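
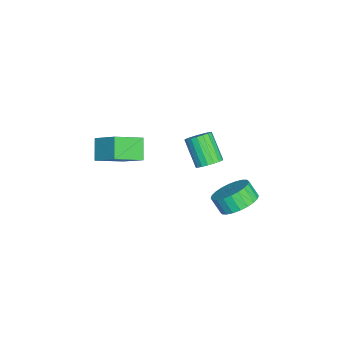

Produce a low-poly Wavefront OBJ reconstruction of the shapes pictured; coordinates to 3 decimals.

v -2.958 2.23 3.125
v -2.376 1.925 3.394
v -3.32 1.265 4.685
v -3.902 1.57 4.415
v -2.38 2.207 3.536
v -3.324 1.547 4.827
v -2.498 2.494 3.596
v -3.442 1.834 4.887
v -2.707 2.729 3.564
v -3.651 2.068 4.854
v -2.966 2.865 3.444
v -3.91 2.204 4.734
v -3.223 2.875 3.261
v -4.167 2.214 4.551
v -3.428 2.757 3.051
v -4.372 2.097 4.341
v -3.54 2.535 2.855
v -4.484 1.875 4.146
v -3.536 2.253 2.713
v -4.48 1.593 4.004
v -3.418 1.966 2.653
v -4.362 1.306 3.944
v -3.209 1.732 2.686
v -4.153 1.071 3.976
v -2.95 1.596 2.806
v -3.894 0.935 4.096
v -2.693 1.586 2.989
v -3.637 0.925 4.279
v -2.488 1.703 3.199
v -3.432 1.043 4.489
v -5.217 -2.324 2.597
v -4.278 -3.635 3.397
v -4.447 -1.215 3.512
v -3.509 -2.527 4.312
v -4.271 -2.213 1.668
v -3.333 -3.525 2.468
v -3.502 -1.105 2.583
v -2.563 -2.416 3.383
v -2.732 3.77 0.227
v -2.057 2.967 -0.028
v -2.372 2.446 0.778
v -3.048 3.25 1.033
v -1.813 3.204 0.221
v -2.128 2.683 1.027
v -1.709 3.527 0.47
v -2.024 3.007 1.276
v -1.76 3.887 0.683
v -2.075 3.367 1.489
v -1.96 4.23 0.826
v -2.275 3.709 1.632
v -2.277 4.502 0.877
v -2.592 3.982 1.684
v -2.663 4.663 0.83
v -2.979 4.143 1.636
v -3.06 4.688 0.691
v -3.376 4.168 1.497
v -3.408 4.574 0.482
v -3.723 4.053 1.288
v -3.652 4.337 0.233
v -3.967 3.816 1.039
v -3.756 4.013 -0.016
v -4.071 3.493 0.79
v -3.705 3.653 -0.229
v -4.02 3.133 0.577
v -3.505 3.311 -0.372
v -3.82 2.79 0.434
v -3.188 3.038 -0.424
v -3.503 2.518 0.383
v -2.801 2.877 -0.376
v -3.117 2.357 0.43
v -2.404 2.852 -0.237
v -2.72 2.332 0.569
f 2 1 5
f 2 5 3
f 3 5 6
f 3 6 4
f 5 1 7
f 5 7 6
f 6 7 8
f 6 8 4
f 7 1 9
f 7 9 8
f 8 9 10
f 8 10 4
f 9 1 11
f 9 11 10
f 10 11 12
f 10 12 4
f 11 1 13
f 11 13 12
f 12 13 14
f 12 14 4
f 13 1 15
f 13 15 14
f 14 15 16
f 14 16 4
f 15 1 17
f 15 17 16
f 16 17 18
f 16 18 4
f 17 1 19
f 17 19 18
f 18 19 20
f 18 20 4
f 19 1 21
f 19 21 20
f 20 21 22
f 20 22 4
f 21 1 23
f 21 23 22
f 22 23 24
f 22 24 4
f 23 1 25
f 23 25 24
f 24 25 26
f 24 26 4
f 25 1 27
f 25 27 26
f 26 27 28
f 26 28 4
f 27 1 29
f 27 29 28
f 28 29 30
f 28 30 4
f 29 1 2
f 29 2 30
f 30 2 3
f 30 3 4
f 32 34 31
f 35 32 31
f 31 34 33
f 33 35 31
f 32 38 34
f 36 32 35
f 36 38 32
f 34 38 33
f 37 35 33
f 33 38 37
f 37 36 35
f 38 36 37
f 40 39 43
f 40 43 41
f 41 43 44
f 41 44 42
f 43 39 45
f 43 45 44
f 44 45 46
f 44 46 42
f 45 39 47
f 45 47 46
f 46 47 48
f 46 48 42
f 47 39 49
f 47 49 48
f 48 49 50
f 48 50 42
f 49 39 51
f 49 51 50
f 50 51 52
f 50 52 42
f 51 39 53
f 51 53 52
f 52 53 54
f 52 54 42
f 53 39 55
f 53 55 54
f 54 55 56
f 54 56 42
f 55 39 57
f 55 57 56
f 56 57 58
f 56 58 42
f 57 39 59
f 57 59 58
f 58 59 60
f 58 60 42
f 59 39 61
f 59 61 60
f 60 61 62
f 60 62 42
f 61 39 63
f 61 63 62
f 62 63 64
f 62 64 42
f 63 39 65
f 63 65 64
f 64 65 66
f 64 66 42
f 65 39 67
f 65 67 66
f 66 67 68
f 66 68 42
f 67 39 69
f 67 69 68
f 68 69 70
f 68 70 42
f 69 39 71
f 69 71 70
f 70 71 72
f 70 72 42
f 71 39 40
f 71 40 72
f 72 40 41
f 72 41 42



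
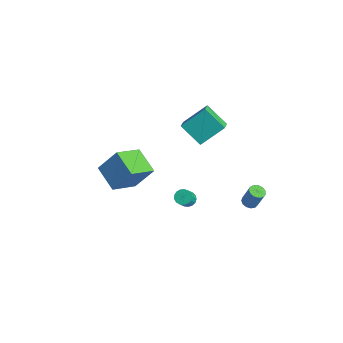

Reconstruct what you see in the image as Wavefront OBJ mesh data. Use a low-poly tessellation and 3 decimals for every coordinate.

v -4.517 3.061 0.441
v -4.119 4.651 1.802
v -3.147 3.74 -0.753
v -2.749 5.33 0.608
v -3.731 2.41 0.972
v -3.333 4 2.333
v -2.361 3.089 -0.222
v -1.963 4.679 1.139
v 0.671 -3.414 1.286
v 1.125 -5.238 2.266
v -1.092 -3.473 1.992
v -0.638 -5.298 2.972
v 1.278 -2.402 2.888
v 1.732 -4.227 3.868
v -0.485 -2.462 3.594
v -0.031 -4.286 4.574
v 3.148 3.474 -1.733
v 3.522 3.843 -1.925
v 3.966 4.116 -0.54
v 3.592 3.746 -0.347
v 3.256 4.005 -1.872
v 3.7 4.278 -0.487
v 2.956 3.998 -1.774
v 3.4 4.271 -0.389
v 2.717 3.825 -1.664
v 3.161 4.097 -0.278
v 2.615 3.54 -1.575
v 3.059 3.812 -0.189
v 2.682 3.234 -1.536
v 3.126 3.506 -0.151
v 2.897 3.004 -1.56
v 3.341 3.277 -0.174
v 3.192 2.923 -1.638
v 3.636 3.196 -0.253
v 3.473 3.018 -1.747
v 3.916 3.29 -0.362
v 3.651 3.256 -1.851
v 4.094 3.529 -0.466
v 3.669 3.564 -1.917
v 4.113 3.837 -0.532
v 0.186 0.642 -2.622
v 0.722 0.703 -2.86
v 1.25 0.059 -1.837
v 0.714 -0.002 -1.598
v 0.693 0.934 -2.7
v 1.221 0.289 -1.676
v 0.547 1.098 -2.522
v 1.076 0.453 -1.498
v 0.319 1.157 -2.366
v 0.848 0.513 -1.343
v 0.06 1.099 -2.27
v 0.589 0.454 -1.246
v -0.17 0.936 -2.254
v 0.359 0.291 -1.23
v -0.318 0.706 -2.322
v 0.21 0.061 -1.298
v -0.351 0.461 -2.459
v 0.177 -0.184 -1.435
v -0.261 0.258 -2.633
v 0.267 -0.387 -1.61
v -0.069 0.143 -2.805
v 0.459 -0.502 -1.781
v 0.182 0.142 -2.935
v 0.71 -0.502 -1.911
v 0.433 0.256 -2.993
v 0.962 -0.388 -1.969
v 0.629 0.459 -2.966
v 1.157 -0.186 -1.942
f 2 4 1
f 5 2 1
f 1 4 3
f 3 5 1
f 2 8 4
f 6 2 5
f 6 8 2
f 4 8 3
f 7 5 3
f 3 8 7
f 7 6 5
f 8 6 7
f 10 12 9
f 13 10 9
f 9 12 11
f 11 13 9
f 10 16 12
f 14 10 13
f 14 16 10
f 12 16 11
f 15 13 11
f 11 16 15
f 15 14 13
f 16 14 15
f 18 17 21
f 18 21 19
f 19 21 22
f 19 22 20
f 21 17 23
f 21 23 22
f 22 23 24
f 22 24 20
f 23 17 25
f 23 25 24
f 24 25 26
f 24 26 20
f 25 17 27
f 25 27 26
f 26 27 28
f 26 28 20
f 27 17 29
f 27 29 28
f 28 29 30
f 28 30 20
f 29 17 31
f 29 31 30
f 30 31 32
f 30 32 20
f 31 17 33
f 31 33 32
f 32 33 34
f 32 34 20
f 33 17 35
f 33 35 34
f 34 35 36
f 34 36 20
f 35 17 37
f 35 37 36
f 36 37 38
f 36 38 20
f 37 17 39
f 37 39 38
f 38 39 40
f 38 40 20
f 39 17 18
f 39 18 40
f 40 18 19
f 40 19 20
f 42 41 45
f 42 45 43
f 43 45 46
f 43 46 44
f 45 41 47
f 45 47 46
f 46 47 48
f 46 48 44
f 47 41 49
f 47 49 48
f 48 49 50
f 48 50 44
f 49 41 51
f 49 51 50
f 50 51 52
f 50 52 44
f 51 41 53
f 51 53 52
f 52 53 54
f 52 54 44
f 53 41 55
f 53 55 54
f 54 55 56
f 54 56 44
f 55 41 57
f 55 57 56
f 56 57 58
f 56 58 44
f 57 41 59
f 57 59 58
f 58 59 60
f 58 60 44
f 59 41 61
f 59 61 60
f 60 61 62
f 60 62 44
f 61 41 63
f 61 63 62
f 62 63 64
f 62 64 44
f 63 41 65
f 63 65 64
f 64 65 66
f 64 66 44
f 65 41 67
f 65 67 66
f 66 67 68
f 66 68 44
f 67 41 42
f 67 42 68
f 68 42 43
f 68 43 44



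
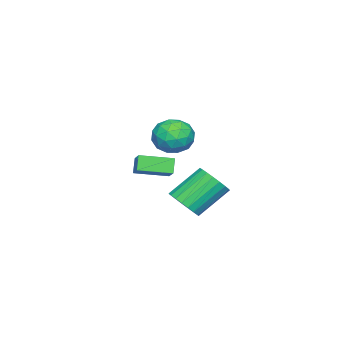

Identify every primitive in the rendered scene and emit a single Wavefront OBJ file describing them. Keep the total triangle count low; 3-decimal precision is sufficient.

v -3.653 -2.414 -0.345
v -2.839 -1.783 0.289
v -3.156 -2.258 -1.139
v -2.342 -1.627 -0.505
v -2.718 -3.913 -0.055
v -1.904 -3.282 0.579
v -2.221 -3.757 -0.849
v -1.407 -3.126 -0.215
v -1.747 -0.496 3.209
v -0.787 -0.105 2.798
v -1.533 -2.015 2.262
v -0.573 -1.624 1.851
v -0.648 -1.898 2.929
v -0.78 -0.958 3.514
v -1.54 -1.162 1.546
v -1.672 -0.222 2.131
v -0.659 -0.516 1.77
v -0.108 -0.971 2.626
v -2.212 -1.149 2.434
v -1.661 -1.604 3.29
v -1.286 -0.167 3.086
v -1.034 -1.953 1.974
v -1.078 -2.114 2.607
v -0.514 -1.884 2.366
v -1.282 -0.669 3.508
v -0.718 -0.439 3.266
v -0.636 -1.493 3.343
v -1.602 -1.681 1.794
v -1.038 -1.451 1.552
v -1.806 -0.236 2.694
v -1.242 -0.006 2.453
v -1.684 -0.627 1.717
v -0.647 -0.179 2.241
v -0.521 -1.072 1.685
v -1.089 -0.8 1.505
v -1.167 -0.248 1.849
v -0.323 -0.446 2.744
v -0.197 -1.339 2.187
v -0.241 -1.5 2.821
v -0.319 -0.948 3.165
v -0.247 -0.688 2.14
v -2.123 -0.781 2.873
v -1.997 -1.674 2.316
v -2.001 -1.172 1.895
v -2.079 -0.62 2.239
v -1.799 -1.048 3.375
v -1.673 -1.941 2.819
v -1.153 -1.872 3.211
v -1.231 -1.32 3.555
v -2.073 -1.432 2.92
v 3.403 1.691 0.437
v 3.873 1.306 1.141
v 2.688 2.285 2.467
v 2.217 2.669 1.763
v 4.073 1.632 1.079
v 2.887 2.61 2.405
v 4.156 1.967 0.906
v 2.971 2.946 2.232
v 4.11 2.255 0.652
v 2.924 3.234 1.978
v 3.941 2.445 0.361
v 2.756 3.424 1.687
v 3.679 2.505 0.083
v 2.494 3.484 1.409
v 3.369 2.424 -0.134
v 2.184 3.403 1.192
v 3.065 2.216 -0.252
v 1.88 3.195 1.074
v 2.82 1.917 -0.251
v 1.634 2.896 1.075
v 2.675 1.579 -0.131
v 1.49 2.558 1.195
v 2.656 1.261 0.087
v 1.471 2.239 1.413
v 2.766 1.016 0.366
v 1.581 1.995 1.692
v 2.986 0.889 0.657
v 1.801 1.867 1.983
v 3.279 0.9 0.91
v 2.093 1.878 2.236
v 3.592 1.047 1.081
v 2.407 2.026 2.407
f 2 4 1
f 5 2 1
f 1 4 3
f 3 5 1
f 2 8 4
f 6 2 5
f 6 8 2
f 4 8 3
f 7 5 3
f 3 8 7
f 7 6 5
f 8 6 7
f 9 46 25
f 46 20 49
f 25 49 14
f 46 49 25
f 9 25 21
f 25 14 26
f 21 26 10
f 25 26 21
f 9 21 30
f 21 10 31
f 30 31 16
f 21 31 30
f 9 30 42
f 30 16 45
f 42 45 19
f 30 45 42
f 9 42 46
f 42 19 50
f 46 50 20
f 42 50 46
f 10 26 37
f 26 14 40
f 37 40 18
f 26 40 37
f 14 49 27
f 49 20 48
f 27 48 13
f 49 48 27
f 20 50 47
f 50 19 43
f 47 43 11
f 50 43 47
f 19 45 44
f 45 16 32
f 44 32 15
f 45 32 44
f 16 31 36
f 31 10 33
f 36 33 17
f 31 33 36
f 12 38 24
f 38 18 39
f 24 39 13
f 38 39 24
f 12 24 22
f 24 13 23
f 22 23 11
f 24 23 22
f 12 22 29
f 22 11 28
f 29 28 15
f 22 28 29
f 12 29 34
f 29 15 35
f 34 35 17
f 29 35 34
f 12 34 38
f 34 17 41
f 38 41 18
f 34 41 38
f 13 39 27
f 39 18 40
f 27 40 14
f 39 40 27
f 11 23 47
f 23 13 48
f 47 48 20
f 23 48 47
f 15 28 44
f 28 11 43
f 44 43 19
f 28 43 44
f 17 35 36
f 35 15 32
f 36 32 16
f 35 32 36
f 18 41 37
f 41 17 33
f 37 33 10
f 41 33 37
f 52 51 55
f 52 55 53
f 53 55 56
f 53 56 54
f 55 51 57
f 55 57 56
f 56 57 58
f 56 58 54
f 57 51 59
f 57 59 58
f 58 59 60
f 58 60 54
f 59 51 61
f 59 61 60
f 60 61 62
f 60 62 54
f 61 51 63
f 61 63 62
f 62 63 64
f 62 64 54
f 63 51 65
f 63 65 64
f 64 65 66
f 64 66 54
f 65 51 67
f 65 67 66
f 66 67 68
f 66 68 54
f 67 51 69
f 67 69 68
f 68 69 70
f 68 70 54
f 69 51 71
f 69 71 70
f 70 71 72
f 70 72 54
f 71 51 73
f 71 73 72
f 72 73 74
f 72 74 54
f 73 51 75
f 73 75 74
f 74 75 76
f 74 76 54
f 75 51 77
f 75 77 76
f 76 77 78
f 76 78 54
f 77 51 79
f 77 79 78
f 78 79 80
f 78 80 54
f 79 51 81
f 79 81 80
f 80 81 82
f 80 82 54
f 81 51 52
f 81 52 82
f 82 52 53
f 82 53 54



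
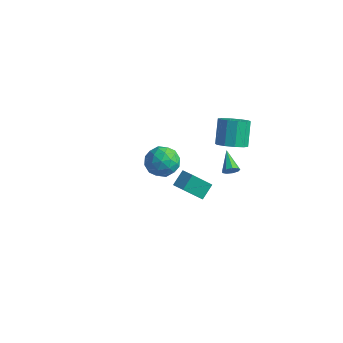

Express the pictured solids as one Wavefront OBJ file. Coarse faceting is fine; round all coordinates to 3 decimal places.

v -4.71 3.297 -3.763
v -3.828 3.429 -4.564
v -4.072 1.511 -3.356
v -3.19 1.643 -4.157
v -3.179 2.281 -3.142
v -3.573 3.385 -3.394
v -4.327 1.555 -4.526
v -4.721 2.659 -4.778
v -3.592 2.353 -5.036
v -2.882 2.801 -4.18
v -5.018 2.139 -3.74
v -4.308 2.587 -2.884
v -4.325 3.52 -4.199
v -3.575 1.42 -3.721
v -3.568 1.795 -3.124
v -3.05 1.873 -3.595
v -4.175 3.494 -3.511
v -3.657 3.571 -3.982
v -3.275 2.897 -3.146
v -4.243 1.369 -3.938
v -3.725 1.446 -4.409
v -4.85 3.067 -4.325
v -4.332 3.145 -4.796
v -4.625 2.043 -4.774
v -3.668 2.965 -4.947
v -3.293 1.915 -4.708
v -3.961 1.863 -4.925
v -4.193 2.512 -5.073
v -3.25 3.228 -4.445
v -2.875 2.179 -4.205
v -2.869 2.554 -3.609
v -3.1 3.202 -3.757
v -3.111 2.596 -4.722
v -5.025 2.761 -3.715
v -4.65 1.712 -3.475
v -4.8 1.738 -4.163
v -5.031 2.386 -4.311
v -4.607 3.025 -3.212
v -4.232 1.975 -2.973
v -3.707 2.428 -2.847
v -3.939 3.077 -2.995
v -4.789 2.344 -3.198
v 2.224 0.536 3.016
v 2.78 1.247 2.66
v 2.292 2.294 3.988
v 1.736 1.584 4.344
v 2.234 1.3 2.418
v 1.746 2.347 3.745
v 1.684 1.061 2.404
v 1.196 2.108 3.732
v 1.341 0.622 2.624
v 0.853 1.669 3.952
v 1.335 0.15 2.994
v 0.847 1.197 4.322
v 1.668 -0.174 3.372
v 1.18 0.873 4.7
v 2.214 -0.227 3.615
v 1.726 0.82 4.942
v 2.764 0.012 3.628
v 2.276 1.059 4.956
v 3.107 0.451 3.408
v 2.619 1.498 4.736
v 3.113 0.923 3.038
v 2.625 1.97 4.366
v 2.086 0.768 0.15
v 2.481 0.911 0.52
v 1.134 1.792 0.77
v 2.511 1.129 0.206
v 2.342 1.178 -0.134
v 2.053 1.035 -0.341
v 1.78 0.768 -0.319
v 1.65 0.5 -0.078
v 1.724 0.358 0.27
v 1.968 0.408 0.562
v 2.267 0.626 0.66
v 2.109 -3.478 1.678
v 1.326 -4.359 2.985
v 2.174 -2.577 2.323
v 1.391 -3.458 3.631
v 2.949 -3.762 1.989
v 2.166 -4.643 3.297
v 3.014 -2.861 2.635
v 2.231 -3.742 3.942
f 1 38 17
f 38 12 41
f 17 41 6
f 38 41 17
f 1 17 13
f 17 6 18
f 13 18 2
f 17 18 13
f 1 13 22
f 13 2 23
f 22 23 8
f 13 23 22
f 1 22 34
f 22 8 37
f 34 37 11
f 22 37 34
f 1 34 38
f 34 11 42
f 38 42 12
f 34 42 38
f 2 18 29
f 18 6 32
f 29 32 10
f 18 32 29
f 6 41 19
f 41 12 40
f 19 40 5
f 41 40 19
f 12 42 39
f 42 11 35
f 39 35 3
f 42 35 39
f 11 37 36
f 37 8 24
f 36 24 7
f 37 24 36
f 8 23 28
f 23 2 25
f 28 25 9
f 23 25 28
f 4 30 16
f 30 10 31
f 16 31 5
f 30 31 16
f 4 16 14
f 16 5 15
f 14 15 3
f 16 15 14
f 4 14 21
f 14 3 20
f 21 20 7
f 14 20 21
f 4 21 26
f 21 7 27
f 26 27 9
f 21 27 26
f 4 26 30
f 26 9 33
f 30 33 10
f 26 33 30
f 5 31 19
f 31 10 32
f 19 32 6
f 31 32 19
f 3 15 39
f 15 5 40
f 39 40 12
f 15 40 39
f 7 20 36
f 20 3 35
f 36 35 11
f 20 35 36
f 9 27 28
f 27 7 24
f 28 24 8
f 27 24 28
f 10 33 29
f 33 9 25
f 29 25 2
f 33 25 29
f 44 43 47
f 44 47 45
f 45 47 48
f 45 48 46
f 47 43 49
f 47 49 48
f 48 49 50
f 48 50 46
f 49 43 51
f 49 51 50
f 50 51 52
f 50 52 46
f 51 43 53
f 51 53 52
f 52 53 54
f 52 54 46
f 53 43 55
f 53 55 54
f 54 55 56
f 54 56 46
f 55 43 57
f 55 57 56
f 56 57 58
f 56 58 46
f 57 43 59
f 57 59 58
f 58 59 60
f 58 60 46
f 59 43 61
f 59 61 60
f 60 61 62
f 60 62 46
f 61 43 63
f 61 63 62
f 62 63 64
f 62 64 46
f 63 43 44
f 63 44 64
f 64 44 45
f 64 45 46
f 66 65 68
f 66 68 67
f 68 65 69
f 68 69 67
f 69 65 70
f 69 70 67
f 70 65 71
f 70 71 67
f 71 65 72
f 71 72 67
f 72 65 73
f 72 73 67
f 73 65 74
f 73 74 67
f 74 65 75
f 74 75 67
f 75 65 66
f 75 66 67
f 77 79 76
f 80 77 76
f 76 79 78
f 78 80 76
f 77 83 79
f 81 77 80
f 81 83 77
f 79 83 78
f 82 80 78
f 78 83 82
f 82 81 80
f 83 81 82



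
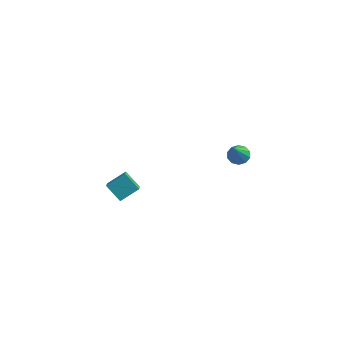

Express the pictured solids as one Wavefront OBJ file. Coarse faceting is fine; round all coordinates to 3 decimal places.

v 1.683 3.946 -2.697
v 2.155 3.776 -2.945
v 1.997 2.874 -1.363
v 2.232 4.047 -2.745
v 2.098 4.28 -2.526
v 1.806 4.386 -2.373
v 1.467 4.323 -2.343
v 1.211 4.116 -2.449
v 1.134 3.845 -2.649
v 1.267 3.612 -2.868
v 1.559 3.507 -3.021
v 1.898 3.569 -3.051
v -0.372 -3.198 -1.619
v -1.145 -3.102 -0.96
v -0.943 -2.199 -2.434
v -1.716 -2.103 -1.775
v 0.156 -2.477 -1.105
v -0.617 -2.381 -0.446
v -0.415 -1.478 -1.92
v -1.188 -1.382 -1.261
f 2 1 4
f 2 4 3
f 4 1 5
f 4 5 3
f 5 1 6
f 5 6 3
f 6 1 7
f 6 7 3
f 7 1 8
f 7 8 3
f 8 1 9
f 8 9 3
f 9 1 10
f 9 10 3
f 10 1 11
f 10 11 3
f 11 1 12
f 11 12 3
f 12 1 2
f 12 2 3
f 14 16 13
f 17 14 13
f 13 16 15
f 15 17 13
f 14 20 16
f 18 14 17
f 18 20 14
f 16 20 15
f 19 17 15
f 15 20 19
f 19 18 17
f 20 18 19



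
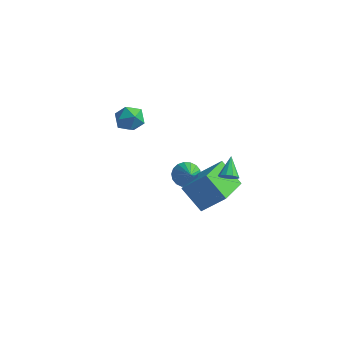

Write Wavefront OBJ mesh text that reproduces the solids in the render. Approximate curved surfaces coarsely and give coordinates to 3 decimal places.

v -0.539 3.121 -2.617
v 0.15 3.154 -2.935
v 0.199 1.719 -1.163
v 0.162 3.4 -2.704
v 0.035 3.591 -2.455
v -0.205 3.689 -2.238
v -0.512 3.674 -2.097
v -0.824 3.55 -2.058
v -1.08 3.341 -2.13
v -1.229 3.088 -2.299
v -1.241 2.841 -2.53
v -1.114 2.65 -2.779
v -0.873 2.552 -2.995
v -0.566 2.567 -3.137
v -0.254 2.692 -3.175
v 0.002 2.901 -3.103
v 1.928 -1.674 -0.413
v 0.795 -1.292 0.65
v 2.032 0.37 -1.038
v 0.898 0.753 0.025
v 3.062 -1.393 0.695
v 1.928 -1.01 1.758
v 3.165 0.652 0.07
v 2.032 1.034 1.133
v -3.75 3.531 1.5
v -3.102 3.459 0.952
v -3.778 2.161 1.648
v -3.13 2.089 1.1
v -3.001 2.434 1.868
v -2.985 3.281 1.776
v -3.895 2.339 0.824
v -3.879 3.186 0.732
v -3.192 2.722 0.534
v -2.64 2.781 1.179
v -4.24 2.839 1.421
v -3.688 2.898 2.066
v 3.447 -2.256 3.25
v 3.907 -2.3 3.442
v 3.253 -1.324 3.93
v 3.924 -2.116 3.195
v 3.759 -1.986 2.968
v 3.475 -1.959 2.85
v 3.18 -2.045 2.884
v 2.988 -2.213 3.058
v 2.971 -2.396 3.306
v 3.136 -2.527 3.533
v 3.42 -2.554 3.651
v 3.714 -2.467 3.617
f 2 1 4
f 2 4 3
f 4 1 5
f 4 5 3
f 5 1 6
f 5 6 3
f 6 1 7
f 6 7 3
f 7 1 8
f 7 8 3
f 8 1 9
f 8 9 3
f 9 1 10
f 9 10 3
f 10 1 11
f 10 11 3
f 11 1 12
f 11 12 3
f 12 1 13
f 12 13 3
f 13 1 14
f 13 14 3
f 14 1 15
f 14 15 3
f 15 1 16
f 15 16 3
f 16 1 2
f 16 2 3
f 18 20 17
f 21 18 17
f 17 20 19
f 19 21 17
f 18 24 20
f 22 18 21
f 22 24 18
f 20 24 19
f 23 21 19
f 19 24 23
f 23 22 21
f 24 22 23
f 25 36 30
f 25 30 26
f 25 26 32
f 25 32 35
f 25 35 36
f 26 30 34
f 30 36 29
f 36 35 27
f 35 32 31
f 32 26 33
f 28 34 29
f 28 29 27
f 28 27 31
f 28 31 33
f 28 33 34
f 29 34 30
f 27 29 36
f 31 27 35
f 33 31 32
f 34 33 26
f 38 37 40
f 38 40 39
f 40 37 41
f 40 41 39
f 41 37 42
f 41 42 39
f 42 37 43
f 42 43 39
f 43 37 44
f 43 44 39
f 44 37 45
f 44 45 39
f 45 37 46
f 45 46 39
f 46 37 47
f 46 47 39
f 47 37 48
f 47 48 39
f 48 37 38
f 48 38 39



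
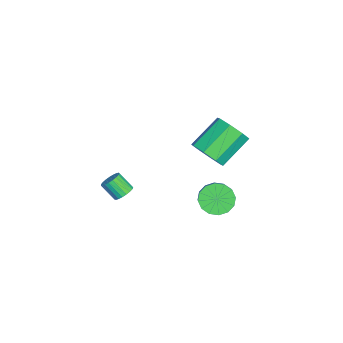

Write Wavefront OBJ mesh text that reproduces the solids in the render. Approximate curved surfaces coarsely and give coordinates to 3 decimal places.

v -1.589 1.035 -1.502
v -0.737 1.541 -1.154
v -1.959 2.771 0.049
v -2.811 2.265 -0.298
v -1.048 1.878 -1.814
v -2.269 3.109 -0.611
v -1.676 1.722 -2.291
v -2.897 2.952 -1.088
v -2.253 1.163 -2.305
v -3.474 2.393 -1.102
v -2.441 0.529 -1.849
v -3.663 1.759 -0.646
v -2.131 0.191 -1.189
v -3.352 1.422 0.014
v -1.503 0.348 -0.712
v -2.724 1.578 0.491
v -0.926 0.907 -0.698
v -2.147 2.137 0.505
v 2.783 1.786 -0.909
v 3.215 2.355 -1.457
v 4.469 2.462 -0.359
v 4.037 1.894 0.189
v 2.953 2.626 -1.184
v 4.206 2.733 -0.086
v 2.645 2.673 -0.838
v 3.899 2.78 0.26
v 2.374 2.482 -0.51
v 3.628 2.589 0.588
v 2.213 2.105 -0.29
v 3.467 2.212 0.809
v 2.205 1.642 -0.235
v 3.458 1.749 0.863
v 2.351 1.218 -0.361
v 3.605 1.325 0.737
v 2.614 0.947 -0.634
v 3.867 1.054 0.464
v 2.921 0.9 -0.98
v 4.175 1.007 0.118
v 3.192 1.091 -1.308
v 4.446 1.198 -0.21
v 3.353 1.468 -1.529
v 4.607 1.575 -0.43
v 3.362 1.931 -1.583
v 4.615 2.038 -0.485
v 2.73 -2.694 -0.936
v 3.262 -2.696 -0.732
v 2.962 -3.389 0.041
v 2.43 -3.386 -0.164
v 3.163 -2.518 -0.61
v 2.863 -3.211 0.162
v 2.989 -2.37 -0.545
v 2.69 -3.063 0.227
v 2.771 -2.278 -0.548
v 2.471 -2.971 0.225
v 2.545 -2.259 -0.617
v 2.246 -2.951 0.155
v 2.351 -2.314 -0.742
v 2.052 -3.007 0.03
v 2.223 -2.435 -0.901
v 1.924 -3.128 -0.128
v 2.182 -2.601 -1.065
v 1.883 -3.293 -0.293
v 2.236 -2.782 -1.207
v 1.937 -3.475 -0.435
v 2.376 -2.949 -1.303
v 2.076 -3.642 -0.53
v 2.576 -3.071 -1.335
v 2.276 -3.764 -0.562
v 2.803 -3.128 -1.298
v 2.504 -3.821 -0.525
v 3.018 -3.11 -1.198
v 2.718 -3.803 -0.426
v 3.182 -3.02 -1.053
v 2.883 -3.713 -0.281
v 3.269 -2.873 -0.888
v 2.969 -3.566 -0.116
f 2 1 5
f 2 5 3
f 3 5 6
f 3 6 4
f 5 1 7
f 5 7 6
f 6 7 8
f 6 8 4
f 7 1 9
f 7 9 8
f 8 9 10
f 8 10 4
f 9 1 11
f 9 11 10
f 10 11 12
f 10 12 4
f 11 1 13
f 11 13 12
f 12 13 14
f 12 14 4
f 13 1 15
f 13 15 14
f 14 15 16
f 14 16 4
f 15 1 17
f 15 17 16
f 16 17 18
f 16 18 4
f 17 1 2
f 17 2 18
f 18 2 3
f 18 3 4
f 20 19 23
f 20 23 21
f 21 23 24
f 21 24 22
f 23 19 25
f 23 25 24
f 24 25 26
f 24 26 22
f 25 19 27
f 25 27 26
f 26 27 28
f 26 28 22
f 27 19 29
f 27 29 28
f 28 29 30
f 28 30 22
f 29 19 31
f 29 31 30
f 30 31 32
f 30 32 22
f 31 19 33
f 31 33 32
f 32 33 34
f 32 34 22
f 33 19 35
f 33 35 34
f 34 35 36
f 34 36 22
f 35 19 37
f 35 37 36
f 36 37 38
f 36 38 22
f 37 19 39
f 37 39 38
f 38 39 40
f 38 40 22
f 39 19 41
f 39 41 40
f 40 41 42
f 40 42 22
f 41 19 43
f 41 43 42
f 42 43 44
f 42 44 22
f 43 19 20
f 43 20 44
f 44 20 21
f 44 21 22
f 46 45 49
f 46 49 47
f 47 49 50
f 47 50 48
f 49 45 51
f 49 51 50
f 50 51 52
f 50 52 48
f 51 45 53
f 51 53 52
f 52 53 54
f 52 54 48
f 53 45 55
f 53 55 54
f 54 55 56
f 54 56 48
f 55 45 57
f 55 57 56
f 56 57 58
f 56 58 48
f 57 45 59
f 57 59 58
f 58 59 60
f 58 60 48
f 59 45 61
f 59 61 60
f 60 61 62
f 60 62 48
f 61 45 63
f 61 63 62
f 62 63 64
f 62 64 48
f 63 45 65
f 63 65 64
f 64 65 66
f 64 66 48
f 65 45 67
f 65 67 66
f 66 67 68
f 66 68 48
f 67 45 69
f 67 69 68
f 68 69 70
f 68 70 48
f 69 45 71
f 69 71 70
f 70 71 72
f 70 72 48
f 71 45 73
f 71 73 72
f 72 73 74
f 72 74 48
f 73 45 75
f 73 75 74
f 74 75 76
f 74 76 48
f 75 45 46
f 75 46 76
f 76 46 47
f 76 47 48



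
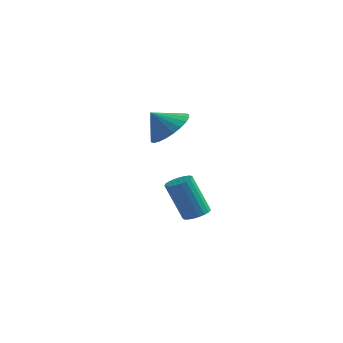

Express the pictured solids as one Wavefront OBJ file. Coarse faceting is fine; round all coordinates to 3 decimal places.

v 3.316 -0.183 -2.859
v 3.728 0.203 -2.655
v 2.996 0.069 -0.918
v 2.584 -0.317 -1.121
v 3.542 0.356 -2.722
v 2.81 0.222 -0.985
v 3.318 0.415 -2.812
v 2.585 0.281 -1.075
v 3.092 0.371 -2.91
v 2.36 0.237 -1.173
v 2.906 0.232 -3
v 2.173 0.098 -1.263
v 2.791 0.02 -3.065
v 2.058 -0.114 -1.328
v 2.766 -0.226 -3.094
v 2.033 -0.36 -1.357
v 2.837 -0.465 -3.083
v 2.104 -0.599 -1.346
v 2.99 -0.656 -3.033
v 2.258 -0.79 -1.295
v 3.2 -0.764 -2.952
v 2.467 -0.898 -1.215
v 3.43 -0.772 -2.856
v 2.697 -0.906 -1.119
v 3.64 -0.678 -2.76
v 2.908 -0.812 -1.023
v 3.795 -0.499 -2.681
v 3.062 -0.633 -0.944
v 3.866 -0.265 -2.633
v 3.134 -0.399 -0.896
v 3.843 -0.016 -2.624
v 3.11 -0.15 -0.887
v 3.182 -2.374 2.558
v 3.758 -1.904 3.211
v 2.518 -2.706 3.382
v 3.506 -1.626 3.12
v 3.204 -1.462 2.943
v 2.899 -1.437 2.708
v 2.637 -1.554 2.449
v 2.458 -1.796 2.208
v 2.389 -2.127 2.019
v 2.441 -2.494 1.912
v 2.606 -2.843 1.904
v 2.858 -3.121 1.995
v 3.16 -3.285 2.172
v 3.465 -3.31 2.407
v 3.727 -3.193 2.666
v 3.906 -2.951 2.908
v 3.975 -2.621 3.096
v 3.923 -2.253 3.203
f 2 1 5
f 2 5 3
f 3 5 6
f 3 6 4
f 5 1 7
f 5 7 6
f 6 7 8
f 6 8 4
f 7 1 9
f 7 9 8
f 8 9 10
f 8 10 4
f 9 1 11
f 9 11 10
f 10 11 12
f 10 12 4
f 11 1 13
f 11 13 12
f 12 13 14
f 12 14 4
f 13 1 15
f 13 15 14
f 14 15 16
f 14 16 4
f 15 1 17
f 15 17 16
f 16 17 18
f 16 18 4
f 17 1 19
f 17 19 18
f 18 19 20
f 18 20 4
f 19 1 21
f 19 21 20
f 20 21 22
f 20 22 4
f 21 1 23
f 21 23 22
f 22 23 24
f 22 24 4
f 23 1 25
f 23 25 24
f 24 25 26
f 24 26 4
f 25 1 27
f 25 27 26
f 26 27 28
f 26 28 4
f 27 1 29
f 27 29 28
f 28 29 30
f 28 30 4
f 29 1 31
f 29 31 30
f 30 31 32
f 30 32 4
f 31 1 2
f 31 2 32
f 32 2 3
f 32 3 4
f 34 33 36
f 34 36 35
f 36 33 37
f 36 37 35
f 37 33 38
f 37 38 35
f 38 33 39
f 38 39 35
f 39 33 40
f 39 40 35
f 40 33 41
f 40 41 35
f 41 33 42
f 41 42 35
f 42 33 43
f 42 43 35
f 43 33 44
f 43 44 35
f 44 33 45
f 44 45 35
f 45 33 46
f 45 46 35
f 46 33 47
f 46 47 35
f 47 33 48
f 47 48 35
f 48 33 49
f 48 49 35
f 49 33 50
f 49 50 35
f 50 33 34
f 50 34 35



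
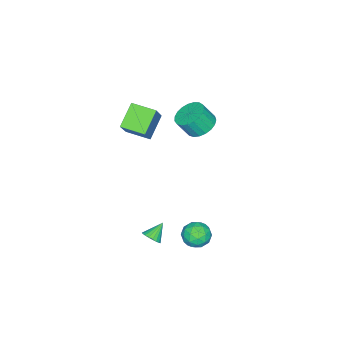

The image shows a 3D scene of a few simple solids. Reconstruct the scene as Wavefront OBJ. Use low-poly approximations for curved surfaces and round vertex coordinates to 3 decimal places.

v 2.93 0.497 -2.246
v 3.317 0.805 -1.907
v 2.09 0.723 -1.494
v 3.229 0.982 -2.059
v 3.089 1.075 -2.243
v 2.921 1.069 -2.428
v 2.755 0.963 -2.581
v 2.619 0.777 -2.677
v 2.537 0.542 -2.698
v 2.523 0.3 -2.641
v 2.579 0.091 -2.516
v 2.696 -0.047 -2.344
v 2.853 -0.091 -2.155
v 3.023 -0.034 -1.982
v 3.178 0.115 -1.855
v 3.289 0.331 -1.796
v 3.338 0.575 -1.814
v -3.902 -0.412 1.82
v -3.106 -0.722 1.362
v -2.701 -1.278 2.442
v -3.498 -0.968 2.9
v -2.987 -0.363 1.502
v -2.582 -0.919 2.582
v -3.027 -0.012 1.698
v -2.622 -0.568 2.777
v -3.218 0.269 1.914
v -2.814 -0.286 2.994
v -3.528 0.433 2.114
v -3.123 -0.123 3.194
v -3.902 0.45 2.264
v -3.497 -0.105 3.344
v -4.276 0.319 2.336
v -3.872 -0.237 3.416
v -4.586 0.061 2.32
v -4.181 -0.495 3.4
v -4.778 -0.279 2.217
v -4.373 -0.834 3.297
v -4.818 -0.642 2.045
v -4.413 -1.197 3.125
v -4.699 -0.965 1.835
v -4.295 -1.52 2.914
v -4.444 -1.192 1.622
v -4.039 -1.748 2.701
v -4.094 -1.285 1.443
v -3.689 -1.841 2.523
v -3.711 -1.227 1.329
v -3.307 -1.782 2.409
v -3.362 -1.028 1.301
v -2.957 -1.583 2.381
v -0.31 -3.095 2.764
v -1.61 -3.175 3.794
v -0.545 -1.666 2.58
v -1.844 -1.746 3.61
v 0.844 -2.714 4.25
v -0.455 -2.794 5.28
v 0.61 -1.285 4.066
v -0.69 -1.365 5.096
v 0.665 2.866 -2.919
v 1.455 2.5 -3.123
v 0.045 1.56 -2.977
v 0.835 1.194 -3.181
v 0.695 1.531 -2.364
v 1.079 2.337 -2.329
v 0.421 1.723 -3.771
v 0.805 2.529 -3.736
v 1.304 1.793 -3.65
v 1.473 1.675 -2.78
v 0.027 2.385 -3.32
v 0.196 2.267 -2.45
v 1.114 2.797 -3.016
v 0.386 1.263 -3.084
v 0.304 1.46 -2.604
v 0.768 1.245 -2.724
v 0.893 2.702 -2.549
v 1.357 2.487 -2.669
v 0.911 1.917 -2.223
v 0.143 1.573 -3.431
v 0.607 1.358 -3.551
v 0.732 2.815 -3.376
v 1.196 2.6 -3.496
v 0.589 2.143 -3.877
v 1.49 2.167 -3.445
v 1.126 1.4 -3.479
v 0.883 1.71 -3.826
v 1.108 2.185 -3.805
v 1.589 2.097 -2.934
v 1.225 1.33 -2.968
v 1.143 1.527 -2.488
v 1.368 2.002 -2.467
v 1.501 1.682 -3.244
v 0.275 2.73 -3.132
v -0.089 1.963 -3.166
v 0.132 2.058 -3.633
v 0.357 2.533 -3.612
v 0.374 2.66 -2.621
v 0.01 1.893 -2.655
v 0.392 1.875 -2.295
v 0.617 2.35 -2.274
v -0.001 2.378 -2.856
f 2 1 4
f 2 4 3
f 4 1 5
f 4 5 3
f 5 1 6
f 5 6 3
f 6 1 7
f 6 7 3
f 7 1 8
f 7 8 3
f 8 1 9
f 8 9 3
f 9 1 10
f 9 10 3
f 10 1 11
f 10 11 3
f 11 1 12
f 11 12 3
f 12 1 13
f 12 13 3
f 13 1 14
f 13 14 3
f 14 1 15
f 14 15 3
f 15 1 16
f 15 16 3
f 16 1 17
f 16 17 3
f 17 1 2
f 17 2 3
f 19 18 22
f 19 22 20
f 20 22 23
f 20 23 21
f 22 18 24
f 22 24 23
f 23 24 25
f 23 25 21
f 24 18 26
f 24 26 25
f 25 26 27
f 25 27 21
f 26 18 28
f 26 28 27
f 27 28 29
f 27 29 21
f 28 18 30
f 28 30 29
f 29 30 31
f 29 31 21
f 30 18 32
f 30 32 31
f 31 32 33
f 31 33 21
f 32 18 34
f 32 34 33
f 33 34 35
f 33 35 21
f 34 18 36
f 34 36 35
f 35 36 37
f 35 37 21
f 36 18 38
f 36 38 37
f 37 38 39
f 37 39 21
f 38 18 40
f 38 40 39
f 39 40 41
f 39 41 21
f 40 18 42
f 40 42 41
f 41 42 43
f 41 43 21
f 42 18 44
f 42 44 43
f 43 44 45
f 43 45 21
f 44 18 46
f 44 46 45
f 45 46 47
f 45 47 21
f 46 18 48
f 46 48 47
f 47 48 49
f 47 49 21
f 48 18 19
f 48 19 49
f 49 19 20
f 49 20 21
f 51 53 50
f 54 51 50
f 50 53 52
f 52 54 50
f 51 57 53
f 55 51 54
f 55 57 51
f 53 57 52
f 56 54 52
f 52 57 56
f 56 55 54
f 57 55 56
f 58 95 74
f 95 69 98
f 74 98 63
f 95 98 74
f 58 74 70
f 74 63 75
f 70 75 59
f 74 75 70
f 58 70 79
f 70 59 80
f 79 80 65
f 70 80 79
f 58 79 91
f 79 65 94
f 91 94 68
f 79 94 91
f 58 91 95
f 91 68 99
f 95 99 69
f 91 99 95
f 59 75 86
f 75 63 89
f 86 89 67
f 75 89 86
f 63 98 76
f 98 69 97
f 76 97 62
f 98 97 76
f 69 99 96
f 99 68 92
f 96 92 60
f 99 92 96
f 68 94 93
f 94 65 81
f 93 81 64
f 94 81 93
f 65 80 85
f 80 59 82
f 85 82 66
f 80 82 85
f 61 87 73
f 87 67 88
f 73 88 62
f 87 88 73
f 61 73 71
f 73 62 72
f 71 72 60
f 73 72 71
f 61 71 78
f 71 60 77
f 78 77 64
f 71 77 78
f 61 78 83
f 78 64 84
f 83 84 66
f 78 84 83
f 61 83 87
f 83 66 90
f 87 90 67
f 83 90 87
f 62 88 76
f 88 67 89
f 76 89 63
f 88 89 76
f 60 72 96
f 72 62 97
f 96 97 69
f 72 97 96
f 64 77 93
f 77 60 92
f 93 92 68
f 77 92 93
f 66 84 85
f 84 64 81
f 85 81 65
f 84 81 85
f 67 90 86
f 90 66 82
f 86 82 59
f 90 82 86



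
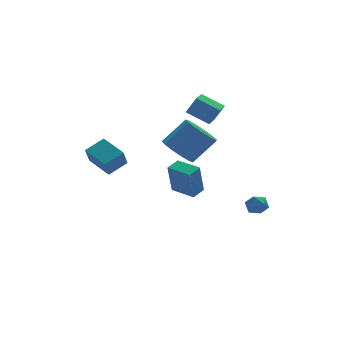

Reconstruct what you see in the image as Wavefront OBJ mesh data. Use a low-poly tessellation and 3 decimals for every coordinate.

v 2.134 1.729 -3.306
v 1.755 1.463 -1.463
v 1.525 3.032 -3.243
v 1.146 2.766 -1.4
v 2.894 2.074 -3.1
v 2.515 1.808 -1.257
v 2.285 3.377 -3.037
v 1.906 3.111 -1.194
v 3.698 3.086 1.109
v 4.161 2.804 2.134
v 2.806 4.02 1.769
v 3.27 3.737 2.795
v 4.35 3.783 1.005
v 4.814 3.5 2.031
v 3.459 4.716 1.666
v 3.922 4.434 2.691
v 0.946 1.174 0.536
v 1.674 1.507 -0.127
v 2.942 1.38 1.2
v 2.214 1.046 1.864
v 1.454 1.985 0.129
v 2.721 1.858 1.457
v 1.072 2.206 0.515
v 2.34 2.079 1.843
v 0.65 2.099 0.908
v 1.918 1.972 2.235
v 0.322 1.698 1.182
v 1.59 1.571 2.51
v 0.193 1.131 1.252
v 1.46 1.004 2.579
v 0.302 0.577 1.094
v 1.57 0.45 2.422
v 0.616 0.213 0.759
v 1.884 0.086 2.087
v 1.035 0.154 0.354
v 2.303 0.026 1.681
v 1.425 0.418 0.006
v 2.693 0.291 1.333
v 1.664 0.923 -0.173
v 2.932 0.795 1.154
v -2.074 1.1 1.16
v -2.495 2.536 1.6
v -3.17 0.935 0.65
v -3.591 2.371 1.09
v -1.669 1.529 0.15
v -2.09 2.965 0.59
v -2.765 1.364 -0.36
v -3.186 2.8 0.08
v 3.224 -2.324 -2.231
v 3.828 -2.512 -2.069
v 2.832 -3.188 -1.771
v 3.436 -3.376 -1.609
v 3.168 -2.855 -1.322
v 3.41 -2.321 -1.606
v 3.25 -3.379 -2.234
v 3.492 -2.845 -2.518
v 3.843 -3.163 -2.071
v 3.792 -2.84 -1.507
v 2.868 -2.86 -2.333
v 2.817 -2.537 -1.769
f 2 4 1
f 5 2 1
f 1 4 3
f 3 5 1
f 2 8 4
f 6 2 5
f 6 8 2
f 4 8 3
f 7 5 3
f 3 8 7
f 7 6 5
f 8 6 7
f 10 12 9
f 13 10 9
f 9 12 11
f 11 13 9
f 10 16 12
f 14 10 13
f 14 16 10
f 12 16 11
f 15 13 11
f 11 16 15
f 15 14 13
f 16 14 15
f 18 17 21
f 18 21 19
f 19 21 22
f 19 22 20
f 21 17 23
f 21 23 22
f 22 23 24
f 22 24 20
f 23 17 25
f 23 25 24
f 24 25 26
f 24 26 20
f 25 17 27
f 25 27 26
f 26 27 28
f 26 28 20
f 27 17 29
f 27 29 28
f 28 29 30
f 28 30 20
f 29 17 31
f 29 31 30
f 30 31 32
f 30 32 20
f 31 17 33
f 31 33 32
f 32 33 34
f 32 34 20
f 33 17 35
f 33 35 34
f 34 35 36
f 34 36 20
f 35 17 37
f 35 37 36
f 36 37 38
f 36 38 20
f 37 17 39
f 37 39 38
f 38 39 40
f 38 40 20
f 39 17 18
f 39 18 40
f 40 18 19
f 40 19 20
f 42 44 41
f 45 42 41
f 41 44 43
f 43 45 41
f 42 48 44
f 46 42 45
f 46 48 42
f 44 48 43
f 47 45 43
f 43 48 47
f 47 46 45
f 48 46 47
f 49 60 54
f 49 54 50
f 49 50 56
f 49 56 59
f 49 59 60
f 50 54 58
f 54 60 53
f 60 59 51
f 59 56 55
f 56 50 57
f 52 58 53
f 52 53 51
f 52 51 55
f 52 55 57
f 52 57 58
f 53 58 54
f 51 53 60
f 55 51 59
f 57 55 56
f 58 57 50



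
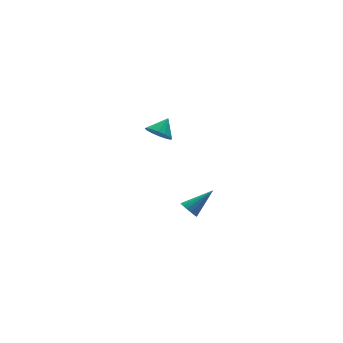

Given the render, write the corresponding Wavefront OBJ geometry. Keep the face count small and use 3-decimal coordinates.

v -3.062 -3.343 -3.114
v -2.741 -3.42 -3.553
v -1.738 -3.337 -2.146
v -2.757 -3.158 -3.532
v -2.843 -2.938 -3.416
v -2.979 -2.811 -3.23
v -3.135 -2.806 -3.017
v -3.273 -2.924 -2.827
v -3.364 -3.137 -2.702
v -3.385 -3.398 -2.672
v -3.332 -3.646 -2.743
v -3.217 -3.824 -2.899
v -3.067 -3.892 -3.104
v -2.916 -3.835 -3.311
v -2.798 -3.664 -3.473
v -1.033 3.676 -2.365
v -0.542 3.821 -2.953
v -0.267 4.044 -1.635
v -0.752 4.163 -2.905
v -1.037 4.375 -2.713
v -1.321 4.399 -2.427
v -1.527 4.23 -2.124
v -1.602 3.912 -1.886
v -1.524 3.532 -1.776
v -1.315 3.19 -1.824
v -1.03 2.978 -2.017
v -0.746 2.954 -2.303
v -0.539 3.123 -2.606
v -0.464 3.441 -2.844
f 2 1 4
f 2 4 3
f 4 1 5
f 4 5 3
f 5 1 6
f 5 6 3
f 6 1 7
f 6 7 3
f 7 1 8
f 7 8 3
f 8 1 9
f 8 9 3
f 9 1 10
f 9 10 3
f 10 1 11
f 10 11 3
f 11 1 12
f 11 12 3
f 12 1 13
f 12 13 3
f 13 1 14
f 13 14 3
f 14 1 15
f 14 15 3
f 15 1 2
f 15 2 3
f 17 16 19
f 17 19 18
f 19 16 20
f 19 20 18
f 20 16 21
f 20 21 18
f 21 16 22
f 21 22 18
f 22 16 23
f 22 23 18
f 23 16 24
f 23 24 18
f 24 16 25
f 24 25 18
f 25 16 26
f 25 26 18
f 26 16 27
f 26 27 18
f 27 16 28
f 27 28 18
f 28 16 29
f 28 29 18
f 29 16 17
f 29 17 18



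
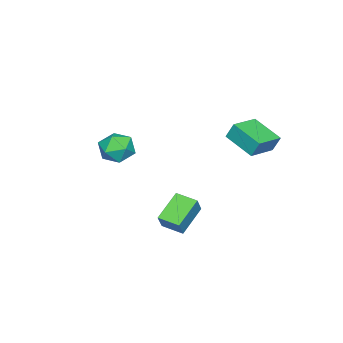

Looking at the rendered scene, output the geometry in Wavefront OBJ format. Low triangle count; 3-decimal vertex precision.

v 2.753 1.82 -0.604
v 1.328 2.051 0.313
v 2.828 2.936 -0.768
v 1.403 3.166 0.149
v 3.357 1.914 0.311
v 1.932 2.144 1.228
v 3.432 3.029 0.147
v 2.007 3.26 1.064
v 0.356 -1.6 1.453
v 0.701 -2.184 2.186
v -1.161 -1.916 1.914
v -0.816 -2.5 2.647
v -0.68 -1.512 2.691
v 0.257 -1.316 2.406
v -0.717 -2.784 1.694
v 0.22 -2.588 1.409
v 0.037 -2.916 2.335
v 0.06 -2.13 2.951
v -0.52 -1.97 1.149
v -0.497 -1.184 1.765
v -4.094 3.006 2.517
v -4.148 3.387 3.407
v -3.527 4.589 1.874
v -3.581 4.97 2.764
v -2.559 2.57 2.796
v -2.613 2.951 3.686
v -1.992 4.153 2.153
v -2.046 4.534 3.043
f 2 4 1
f 5 2 1
f 1 4 3
f 3 5 1
f 2 8 4
f 6 2 5
f 6 8 2
f 4 8 3
f 7 5 3
f 3 8 7
f 7 6 5
f 8 6 7
f 9 20 14
f 9 14 10
f 9 10 16
f 9 16 19
f 9 19 20
f 10 14 18
f 14 20 13
f 20 19 11
f 19 16 15
f 16 10 17
f 12 18 13
f 12 13 11
f 12 11 15
f 12 15 17
f 12 17 18
f 13 18 14
f 11 13 20
f 15 11 19
f 17 15 16
f 18 17 10
f 22 24 21
f 25 22 21
f 21 24 23
f 23 25 21
f 22 28 24
f 26 22 25
f 26 28 22
f 24 28 23
f 27 25 23
f 23 28 27
f 27 26 25
f 28 26 27



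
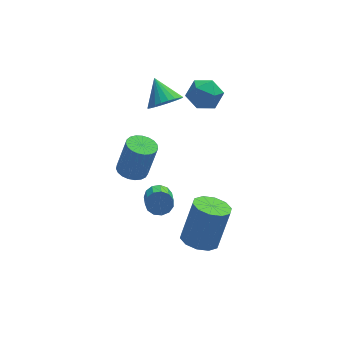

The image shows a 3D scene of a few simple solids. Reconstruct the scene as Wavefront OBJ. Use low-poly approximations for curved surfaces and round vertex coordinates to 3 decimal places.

v 0.013 -0.168 -2.664
v 0.598 -0.338 -2.827
v 0.471 -1.341 -2.238
v -0.113 -1.172 -2.076
v 0.627 -0.161 -2.52
v 0.5 -1.165 -1.931
v 0.461 0.013 -2.259
v 0.334 -0.99 -1.671
v 0.153 0.129 -2.127
v 0.026 -0.874 -1.538
v -0.2 0.151 -2.165
v -0.327 -0.852 -1.576
v -0.484 0.072 -2.362
v -0.611 -0.931 -1.773
v -0.611 -0.084 -2.655
v -0.738 -1.087 -2.066
v -0.539 -0.267 -2.951
v -0.666 -1.27 -2.362
v -0.292 -0.418 -3.156
v -0.419 -1.421 -2.567
v 0.052 -0.49 -3.205
v -0.075 -1.493 -2.616
v 0.384 -0.46 -3.082
v 0.257 -1.464 -2.493
v -1.268 -1.043 0.456
v -0.873 -0.478 0.333
v -0.418 -0.432 2.001
v -0.812 -0.997 2.124
v -1.13 -0.359 0.399
v -0.675 -0.313 2.068
v -1.411 -0.358 0.476
v -0.955 -0.312 2.144
v -1.667 -0.476 0.549
v -1.212 -0.43 2.218
v -1.854 -0.691 0.606
v -1.399 -0.645 2.275
v -1.94 -0.968 0.637
v -1.484 -0.922 2.306
v -1.909 -1.257 0.637
v -1.454 -1.211 2.305
v -1.768 -1.51 0.605
v -1.312 -1.464 2.273
v -1.54 -1.681 0.548
v -1.084 -1.635 2.216
v -1.265 -1.743 0.474
v -0.809 -1.697 2.143
v -0.99 -1.683 0.398
v -0.535 -1.637 2.066
v -0.764 -1.513 0.331
v -0.309 -1.467 2
v -0.625 -1.261 0.286
v -0.169 -1.215 1.955
v -0.596 -0.972 0.271
v -0.141 -0.926 1.939
v -0.684 -0.695 0.287
v -0.229 -0.649 1.955
v 1.215 -3.29 -2.786
v 2.042 -3.378 -3.039
v 2.673 -2.938 -1.127
v 1.845 -2.85 -0.874
v 1.901 -2.864 -3.11
v 2.531 -2.425 -1.199
v 1.497 -2.513 -3.057
v 2.128 -2.073 -1.146
v 0.985 -2.458 -2.901
v 1.616 -2.019 -0.99
v 0.561 -2.722 -2.701
v 1.192 -2.282 -0.789
v 0.387 -3.202 -2.533
v 1.018 -2.762 -0.621
v 0.529 -3.715 -2.461
v 1.159 -3.276 -0.55
v 0.932 -4.067 -2.514
v 1.563 -3.627 -0.603
v 1.444 -4.121 -2.67
v 2.075 -3.682 -0.759
v 1.868 -3.858 -2.871
v 2.499 -3.418 -0.959
v 0.767 2.074 1.836
v 1.377 1.814 2.352
v 0.473 3.106 2.704
v 1.541 2.023 2.159
v 1.587 2.239 1.917
v 1.508 2.43 1.663
v 1.316 2.567 1.435
v 1.04 2.629 1.268
v 0.724 2.606 1.188
v 0.413 2.502 1.206
v 0.157 2.333 1.321
v -0.007 2.125 1.514
v -0.053 1.908 1.756
v 0.026 1.717 2.01
v 0.218 1.58 2.238
v 0.493 1.519 2.404
v 0.81 1.542 2.485
v 1.121 1.645 2.466
v 2.238 2.977 2.335
v 2.955 2.514 2.634
v 2.185 2.126 1.146
v 2.902 1.663 1.445
v 2.109 1.594 1.873
v 2.141 2.12 2.608
v 2.999 2.52 1.172
v 3.031 3.046 1.907
v 3.425 2.232 1.915
v 2.875 1.66 2.349
v 2.265 2.98 1.431
v 1.715 2.408 1.865
f 2 1 5
f 2 5 3
f 3 5 6
f 3 6 4
f 5 1 7
f 5 7 6
f 6 7 8
f 6 8 4
f 7 1 9
f 7 9 8
f 8 9 10
f 8 10 4
f 9 1 11
f 9 11 10
f 10 11 12
f 10 12 4
f 11 1 13
f 11 13 12
f 12 13 14
f 12 14 4
f 13 1 15
f 13 15 14
f 14 15 16
f 14 16 4
f 15 1 17
f 15 17 16
f 16 17 18
f 16 18 4
f 17 1 19
f 17 19 18
f 18 19 20
f 18 20 4
f 19 1 21
f 19 21 20
f 20 21 22
f 20 22 4
f 21 1 23
f 21 23 22
f 22 23 24
f 22 24 4
f 23 1 2
f 23 2 24
f 24 2 3
f 24 3 4
f 26 25 29
f 26 29 27
f 27 29 30
f 27 30 28
f 29 25 31
f 29 31 30
f 30 31 32
f 30 32 28
f 31 25 33
f 31 33 32
f 32 33 34
f 32 34 28
f 33 25 35
f 33 35 34
f 34 35 36
f 34 36 28
f 35 25 37
f 35 37 36
f 36 37 38
f 36 38 28
f 37 25 39
f 37 39 38
f 38 39 40
f 38 40 28
f 39 25 41
f 39 41 40
f 40 41 42
f 40 42 28
f 41 25 43
f 41 43 42
f 42 43 44
f 42 44 28
f 43 25 45
f 43 45 44
f 44 45 46
f 44 46 28
f 45 25 47
f 45 47 46
f 46 47 48
f 46 48 28
f 47 25 49
f 47 49 48
f 48 49 50
f 48 50 28
f 49 25 51
f 49 51 50
f 50 51 52
f 50 52 28
f 51 25 53
f 51 53 52
f 52 53 54
f 52 54 28
f 53 25 55
f 53 55 54
f 54 55 56
f 54 56 28
f 55 25 26
f 55 26 56
f 56 26 27
f 56 27 28
f 58 57 61
f 58 61 59
f 59 61 62
f 59 62 60
f 61 57 63
f 61 63 62
f 62 63 64
f 62 64 60
f 63 57 65
f 63 65 64
f 64 65 66
f 64 66 60
f 65 57 67
f 65 67 66
f 66 67 68
f 66 68 60
f 67 57 69
f 67 69 68
f 68 69 70
f 68 70 60
f 69 57 71
f 69 71 70
f 70 71 72
f 70 72 60
f 71 57 73
f 71 73 72
f 72 73 74
f 72 74 60
f 73 57 75
f 73 75 74
f 74 75 76
f 74 76 60
f 75 57 77
f 75 77 76
f 76 77 78
f 76 78 60
f 77 57 58
f 77 58 78
f 78 58 59
f 78 59 60
f 80 79 82
f 80 82 81
f 82 79 83
f 82 83 81
f 83 79 84
f 83 84 81
f 84 79 85
f 84 85 81
f 85 79 86
f 85 86 81
f 86 79 87
f 86 87 81
f 87 79 88
f 87 88 81
f 88 79 89
f 88 89 81
f 89 79 90
f 89 90 81
f 90 79 91
f 90 91 81
f 91 79 92
f 91 92 81
f 92 79 93
f 92 93 81
f 93 79 94
f 93 94 81
f 94 79 95
f 94 95 81
f 95 79 96
f 95 96 81
f 96 79 80
f 96 80 81
f 97 108 102
f 97 102 98
f 97 98 104
f 97 104 107
f 97 107 108
f 98 102 106
f 102 108 101
f 108 107 99
f 107 104 103
f 104 98 105
f 100 106 101
f 100 101 99
f 100 99 103
f 100 103 105
f 100 105 106
f 101 106 102
f 99 101 108
f 103 99 107
f 105 103 104
f 106 105 98



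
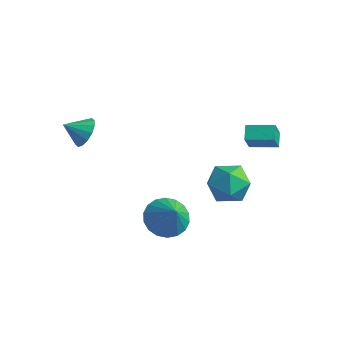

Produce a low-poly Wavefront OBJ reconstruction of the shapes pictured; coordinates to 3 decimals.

v -2.206 -1.672 2.595
v -1.719 -1.566 3.245
v -2.874 -2.348 3.205
v -2.007 -1.256 3.273
v -2.349 -1.057 3.118
v -2.653 -1.024 2.823
v -2.836 -1.164 2.467
v -2.851 -1.44 2.145
v -2.693 -1.778 1.944
v -2.404 -2.088 1.917
v -2.062 -2.287 2.071
v -1.759 -2.32 2.366
v -1.575 -2.18 2.722
v -1.56 -1.904 3.044
v 3.441 2.457 2.49
v 3.038 3.036 2.909
v 3.262 3.045 1.506
v 2.859 3.624 1.924
v 4.581 3.116 2.676
v 4.178 3.695 3.094
v 4.402 3.704 1.691
v 3.999 4.283 2.11
v 2.303 -1.482 -0.918
v 3.171 -1.245 -1.459
v 3.217 -1.918 0.358
v 3.067 -0.841 -1.247
v 2.812 -0.565 -0.97
v 2.455 -0.47 -0.683
v 2.069 -0.576 -0.442
v 1.729 -0.861 -0.296
v 1.503 -1.269 -0.273
v 1.435 -1.72 -0.378
v 1.539 -2.123 -0.59
v 1.794 -2.399 -0.867
v 2.15 -2.494 -1.154
v 2.536 -2.388 -1.395
v 2.876 -2.103 -1.541
v 3.103 -1.695 -1.564
v 2.098 4.003 -1.082
v 3.076 3.475 -1.471
v 1.044 2.865 -2.189
v 2.022 2.337 -2.578
v 1.674 2.185 -1.463
v 2.325 2.888 -0.779
v 1.795 3.452 -2.881
v 2.446 4.155 -2.197
v 2.889 3.134 -2.582
v 2.814 2.351 -1.706
v 1.306 3.989 -1.954
v 1.231 3.206 -1.078
f 2 1 4
f 2 4 3
f 4 1 5
f 4 5 3
f 5 1 6
f 5 6 3
f 6 1 7
f 6 7 3
f 7 1 8
f 7 8 3
f 8 1 9
f 8 9 3
f 9 1 10
f 9 10 3
f 10 1 11
f 10 11 3
f 11 1 12
f 11 12 3
f 12 1 13
f 12 13 3
f 13 1 14
f 13 14 3
f 14 1 2
f 14 2 3
f 16 18 15
f 19 16 15
f 15 18 17
f 17 19 15
f 16 22 18
f 20 16 19
f 20 22 16
f 18 22 17
f 21 19 17
f 17 22 21
f 21 20 19
f 22 20 21
f 24 23 26
f 24 26 25
f 26 23 27
f 26 27 25
f 27 23 28
f 27 28 25
f 28 23 29
f 28 29 25
f 29 23 30
f 29 30 25
f 30 23 31
f 30 31 25
f 31 23 32
f 31 32 25
f 32 23 33
f 32 33 25
f 33 23 34
f 33 34 25
f 34 23 35
f 34 35 25
f 35 23 36
f 35 36 25
f 36 23 37
f 36 37 25
f 37 23 38
f 37 38 25
f 38 23 24
f 38 24 25
f 39 50 44
f 39 44 40
f 39 40 46
f 39 46 49
f 39 49 50
f 40 44 48
f 44 50 43
f 50 49 41
f 49 46 45
f 46 40 47
f 42 48 43
f 42 43 41
f 42 41 45
f 42 45 47
f 42 47 48
f 43 48 44
f 41 43 50
f 45 41 49
f 47 45 46
f 48 47 40



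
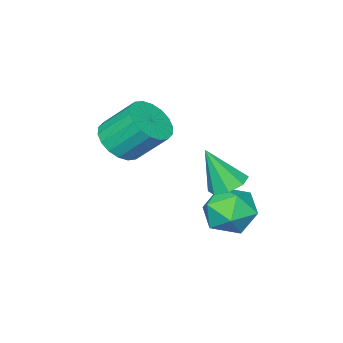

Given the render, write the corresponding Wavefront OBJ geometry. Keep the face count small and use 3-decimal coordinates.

v 0.694 3.623 -2.07
v 1.28 4.204 -1.993
v 1.186 2.897 -0.35
v 0.722 4.39 -1.754
v 0.146 4.126 -1.701
v -0.108 3.567 -1.863
v 0.107 3.041 -2.147
v 0.665 2.855 -2.385
v 1.241 3.119 -2.439
v 1.496 3.678 -2.276
v 2.033 -0.752 -1.047
v 2.543 -1.354 -0.325
v 1.977 -0.211 1.029
v 1.467 0.392 0.307
v 2.875 -1.038 -0.452
v 2.309 0.105 0.901
v 3.041 -0.666 -0.698
v 2.475 0.478 0.656
v 3.007 -0.31 -1.013
v 2.441 0.833 0.341
v 2.78 -0.041 -1.334
v 2.214 1.102 0.02
v 2.405 0.086 -1.599
v 1.839 1.229 -0.245
v 1.957 0.048 -1.754
v 1.391 1.191 -0.4
v 1.523 -0.149 -1.769
v 0.957 0.994 -0.415
v 1.191 -0.465 -1.641
v 0.625 0.678 -0.288
v 1.025 -0.838 -1.396
v 0.459 0.306 -0.042
v 1.059 -1.193 -1.081
v 0.493 -0.05 0.273
v 1.286 -1.462 -0.76
v 0.72 -0.319 0.594
v 1.661 -1.589 -0.495
v 1.095 -0.446 0.859
v 2.109 -1.551 -0.34
v 1.543 -0.408 1.014
v -0.373 3.897 -4.19
v 0.71 4.309 -4.455
v 0.37 2.871 -2.745
v 1.453 3.283 -3.01
v 0.634 4.014 -2.557
v 0.174 4.649 -3.45
v 0.906 2.531 -3.75
v 0.446 3.166 -4.643
v 1.5 3.464 -4.183
v 1.332 4.381 -3.446
v -0.252 2.799 -3.754
v -0.42 3.716 -3.017
f 2 1 4
f 2 4 3
f 4 1 5
f 4 5 3
f 5 1 6
f 5 6 3
f 6 1 7
f 6 7 3
f 7 1 8
f 7 8 3
f 8 1 9
f 8 9 3
f 9 1 10
f 9 10 3
f 10 1 2
f 10 2 3
f 12 11 15
f 12 15 13
f 13 15 16
f 13 16 14
f 15 11 17
f 15 17 16
f 16 17 18
f 16 18 14
f 17 11 19
f 17 19 18
f 18 19 20
f 18 20 14
f 19 11 21
f 19 21 20
f 20 21 22
f 20 22 14
f 21 11 23
f 21 23 22
f 22 23 24
f 22 24 14
f 23 11 25
f 23 25 24
f 24 25 26
f 24 26 14
f 25 11 27
f 25 27 26
f 26 27 28
f 26 28 14
f 27 11 29
f 27 29 28
f 28 29 30
f 28 30 14
f 29 11 31
f 29 31 30
f 30 31 32
f 30 32 14
f 31 11 33
f 31 33 32
f 32 33 34
f 32 34 14
f 33 11 35
f 33 35 34
f 34 35 36
f 34 36 14
f 35 11 37
f 35 37 36
f 36 37 38
f 36 38 14
f 37 11 39
f 37 39 38
f 38 39 40
f 38 40 14
f 39 11 12
f 39 12 40
f 40 12 13
f 40 13 14
f 41 52 46
f 41 46 42
f 41 42 48
f 41 48 51
f 41 51 52
f 42 46 50
f 46 52 45
f 52 51 43
f 51 48 47
f 48 42 49
f 44 50 45
f 44 45 43
f 44 43 47
f 44 47 49
f 44 49 50
f 45 50 46
f 43 45 52
f 47 43 51
f 49 47 48
f 50 49 42



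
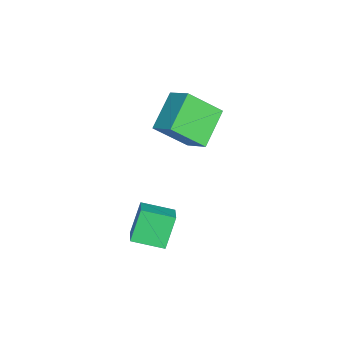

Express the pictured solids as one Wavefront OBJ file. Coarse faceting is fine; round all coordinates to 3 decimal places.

v -1.035 0.471 -0.982
v -0.758 -0.62 0.054
v -0.484 1.115 -0.45
v -0.208 0.023 0.585
v 0.188 0.057 -1.745
v 0.464 -1.035 -0.71
v 0.738 0.7 -1.214
v 1.015 -0.391 -0.178
v 2.345 -1.532 -4.466
v 1.748 -1.264 -3.401
v 2.319 -0.421 -4.761
v 1.722 -0.153 -3.696
v 3.118 -1.407 -4.064
v 2.521 -1.139 -2.999
v 3.092 -0.296 -4.359
v 2.495 -0.028 -3.294
f 2 4 1
f 5 2 1
f 1 4 3
f 3 5 1
f 2 8 4
f 6 2 5
f 6 8 2
f 4 8 3
f 7 5 3
f 3 8 7
f 7 6 5
f 8 6 7
f 10 12 9
f 13 10 9
f 9 12 11
f 11 13 9
f 10 16 12
f 14 10 13
f 14 16 10
f 12 16 11
f 15 13 11
f 11 16 15
f 15 14 13
f 16 14 15



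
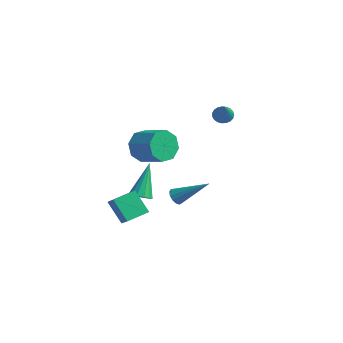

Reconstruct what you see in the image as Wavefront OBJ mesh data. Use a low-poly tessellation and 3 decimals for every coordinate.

v -1.568 4.126 2.737
v -1.128 4.37 2.571
v -0.512 3.114 4.043
v -1.197 4.505 2.731
v -1.33 4.574 2.892
v -1.505 4.565 3.027
v -1.69 4.481 3.111
v -1.854 4.335 3.131
v -1.969 4.153 3.082
v -2.014 3.966 2.974
v -1.982 3.807 2.825
v -1.878 3.703 2.661
v -1.721 3.672 2.51
v -1.537 3.72 2.398
v -1.358 3.837 2.345
v -1.216 4.005 2.359
v -1.134 4.193 2.439
v -3.201 2.541 -3.051
v -2.841 2.439 -3.413
v -1.759 3.419 -1.869
v -2.95 2.703 -3.477
v -3.138 2.916 -3.406
v -3.346 3.011 -3.222
v -3.508 2.956 -2.984
v -3.572 2.77 -2.767
v -3.519 2.511 -2.641
v -3.364 2.262 -2.644
v -3.158 2.102 -2.777
v -2.965 2.081 -2.997
v -2.847 2.207 -3.234
v -2.379 -2.66 -0.919
v -1.656 -2.949 -0.339
v -2.132 -1.525 -0.66
v -1.41 -1.814 -0.081
v -1.49 -2.606 -1.999
v -0.768 -2.895 -1.42
v -1.244 -1.471 -1.741
v -0.521 -1.76 -1.161
v -0.842 -1.812 3.118
v -0.534 -2.242 2.378
v 0.791 -2.158 2.882
v 0.482 -1.728 3.622
v -0.547 -1.55 2.298
v 0.778 -1.467 2.802
v -0.733 -1.011 2.699
v 0.592 -0.928 3.203
v -0.983 -0.942 3.345
v 0.341 -0.859 3.849
v -1.151 -1.382 3.858
v 0.174 -1.298 4.362
v -1.138 -2.073 3.938
v 0.187 -1.99 4.442
v -0.952 -2.612 3.537
v 0.373 -2.529 4.041
v -0.701 -2.681 2.891
v 0.623 -2.598 3.395
v -1.581 -1.331 -0.771
v -1.007 -1.256 -0.654
v -2.059 -0.269 0.891
v -1.098 -1 -0.844
v -1.342 -0.848 -1.011
v -1.662 -0.85 -1.102
v -1.956 -1.005 -1.088
v -2.131 -1.263 -0.973
v -2.131 -1.543 -0.794
v -1.956 -1.756 -0.608
v -1.662 -1.834 -0.473
v -1.342 -1.752 -0.433
v -1.098 -1.537 -0.501
f 2 1 4
f 2 4 3
f 4 1 5
f 4 5 3
f 5 1 6
f 5 6 3
f 6 1 7
f 6 7 3
f 7 1 8
f 7 8 3
f 8 1 9
f 8 9 3
f 9 1 10
f 9 10 3
f 10 1 11
f 10 11 3
f 11 1 12
f 11 12 3
f 12 1 13
f 12 13 3
f 13 1 14
f 13 14 3
f 14 1 15
f 14 15 3
f 15 1 16
f 15 16 3
f 16 1 17
f 16 17 3
f 17 1 2
f 17 2 3
f 19 18 21
f 19 21 20
f 21 18 22
f 21 22 20
f 22 18 23
f 22 23 20
f 23 18 24
f 23 24 20
f 24 18 25
f 24 25 20
f 25 18 26
f 25 26 20
f 26 18 27
f 26 27 20
f 27 18 28
f 27 28 20
f 28 18 29
f 28 29 20
f 29 18 30
f 29 30 20
f 30 18 19
f 30 19 20
f 32 34 31
f 35 32 31
f 31 34 33
f 33 35 31
f 32 38 34
f 36 32 35
f 36 38 32
f 34 38 33
f 37 35 33
f 33 38 37
f 37 36 35
f 38 36 37
f 40 39 43
f 40 43 41
f 41 43 44
f 41 44 42
f 43 39 45
f 43 45 44
f 44 45 46
f 44 46 42
f 45 39 47
f 45 47 46
f 46 47 48
f 46 48 42
f 47 39 49
f 47 49 48
f 48 49 50
f 48 50 42
f 49 39 51
f 49 51 50
f 50 51 52
f 50 52 42
f 51 39 53
f 51 53 52
f 52 53 54
f 52 54 42
f 53 39 55
f 53 55 54
f 54 55 56
f 54 56 42
f 55 39 40
f 55 40 56
f 56 40 41
f 56 41 42
f 58 57 60
f 58 60 59
f 60 57 61
f 60 61 59
f 61 57 62
f 61 62 59
f 62 57 63
f 62 63 59
f 63 57 64
f 63 64 59
f 64 57 65
f 64 65 59
f 65 57 66
f 65 66 59
f 66 57 67
f 66 67 59
f 67 57 68
f 67 68 59
f 68 57 69
f 68 69 59
f 69 57 58
f 69 58 59



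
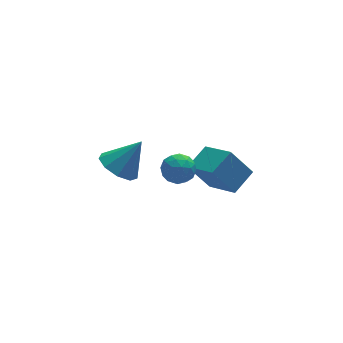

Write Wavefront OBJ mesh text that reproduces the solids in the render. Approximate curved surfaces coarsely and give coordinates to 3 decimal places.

v 2.439 -0.891 -2.166
v 3.627 -0.212 -1.577
v 1.879 0.866 -3.061
v 3.067 1.545 -2.471
v 3.413 -1.325 -3.629
v 4.601 -0.646 -3.039
v 2.853 0.432 -4.523
v 4.041 1.111 -3.934
v -2.301 -1.321 0.254
v -1.46 -1.248 -0.386
v -1.179 -1.339 1.726
v -1.69 -0.585 -0.203
v -2.206 -0.267 0.195
v -2.767 -0.442 0.62
v -3.109 -1.029 0.874
v -3.074 -1.752 0.839
v -2.676 -2.274 0.529
v -2.103 -2.35 0.092
v -1.623 -1.945 -0.27
v -0.015 -1.368 -0.664
v 0.599 -1.194 -0.083
v 0.081 -2.726 -0.357
v 0.695 -2.552 0.224
v -0.118 -2.302 0.368
v -0.177 -1.463 0.178
v 0.857 -2.457 -0.618
v 0.798 -1.618 -0.808
v 1.138 -1.866 -0.055
v 0.535 -1.771 0.554
v 0.145 -2.149 -0.994
v -0.458 -2.054 -0.385
v 0.284 -1.162 -0.4
v 0.396 -2.758 -0.04
v -0.081 -2.612 0.045
v 0.279 -2.509 0.386
v -0.173 -1.32 -0.247
v 0.188 -1.218 0.094
v -0.233 -1.869 0.359
v 0.492 -2.702 -0.534
v 0.853 -2.6 -0.193
v 0.401 -1.411 -0.826
v 0.761 -1.308 -0.485
v 0.913 -2.051 -0.799
v 0.961 -1.455 -0.043
v 1.017 -2.253 0.138
v 1.113 -2.197 -0.357
v 1.078 -1.704 -0.468
v 0.607 -1.399 0.315
v 0.663 -2.197 0.496
v 0.185 -2.05 0.58
v 0.151 -1.557 0.469
v 0.924 -1.794 0.332
v 0.017 -1.723 -0.936
v 0.073 -2.521 -0.755
v 0.529 -2.363 -0.909
v 0.495 -1.87 -1.02
v -0.337 -1.667 -0.578
v -0.281 -2.465 -0.397
v -0.398 -2.216 0.028
v -0.433 -1.723 -0.083
v -0.244 -2.126 -0.772
f 2 4 1
f 5 2 1
f 1 4 3
f 3 5 1
f 2 8 4
f 6 2 5
f 6 8 2
f 4 8 3
f 7 5 3
f 3 8 7
f 7 6 5
f 8 6 7
f 10 9 12
f 10 12 11
f 12 9 13
f 12 13 11
f 13 9 14
f 13 14 11
f 14 9 15
f 14 15 11
f 15 9 16
f 15 16 11
f 16 9 17
f 16 17 11
f 17 9 18
f 17 18 11
f 18 9 19
f 18 19 11
f 19 9 10
f 19 10 11
f 20 57 36
f 57 31 60
f 36 60 25
f 57 60 36
f 20 36 32
f 36 25 37
f 32 37 21
f 36 37 32
f 20 32 41
f 32 21 42
f 41 42 27
f 32 42 41
f 20 41 53
f 41 27 56
f 53 56 30
f 41 56 53
f 20 53 57
f 53 30 61
f 57 61 31
f 53 61 57
f 21 37 48
f 37 25 51
f 48 51 29
f 37 51 48
f 25 60 38
f 60 31 59
f 38 59 24
f 60 59 38
f 31 61 58
f 61 30 54
f 58 54 22
f 61 54 58
f 30 56 55
f 56 27 43
f 55 43 26
f 56 43 55
f 27 42 47
f 42 21 44
f 47 44 28
f 42 44 47
f 23 49 35
f 49 29 50
f 35 50 24
f 49 50 35
f 23 35 33
f 35 24 34
f 33 34 22
f 35 34 33
f 23 33 40
f 33 22 39
f 40 39 26
f 33 39 40
f 23 40 45
f 40 26 46
f 45 46 28
f 40 46 45
f 23 45 49
f 45 28 52
f 49 52 29
f 45 52 49
f 24 50 38
f 50 29 51
f 38 51 25
f 50 51 38
f 22 34 58
f 34 24 59
f 58 59 31
f 34 59 58
f 26 39 55
f 39 22 54
f 55 54 30
f 39 54 55
f 28 46 47
f 46 26 43
f 47 43 27
f 46 43 47
f 29 52 48
f 52 28 44
f 48 44 21
f 52 44 48



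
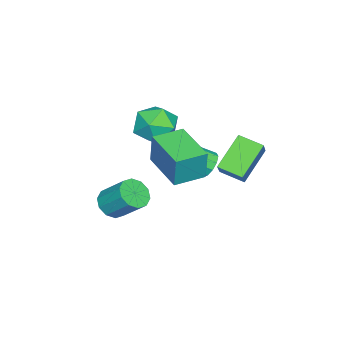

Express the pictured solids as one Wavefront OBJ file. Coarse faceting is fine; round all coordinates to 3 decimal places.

v -2.081 0.083 0.831
v -1.045 -0.243 1.03
v -2.675 -1.037 2.09
v -1.639 -1.363 2.289
v -1.958 -0.342 2.562
v -1.591 0.35 1.784
v -2.129 -1.63 1.336
v -1.762 -0.938 0.558
v -1.075 -1.302 1.342
v -0.969 -0.506 2.099
v -2.751 -0.774 1.021
v -2.645 0.022 1.778
v -1.262 2.136 0.228
v -0.996 2.553 0.664
v -0.471 1.501 1.349
v -0.738 1.084 0.912
v -1.368 2.453 0.797
v -0.844 1.401 1.481
v -1.7 2.232 0.712
v -1.176 1.18 1.396
v -1.865 1.975 0.442
v -1.341 0.923 1.126
v -1.8 1.779 0.09
v -1.275 0.727 0.775
v -1.529 1.719 -0.209
v -1.004 0.667 0.476
v -1.156 1.819 -0.341
v -0.632 0.767 0.343
v -0.824 2.04 -0.256
v -0.3 0.988 0.428
v -0.659 2.297 0.014
v -0.135 1.245 0.698
v -0.725 2.493 0.365
v -0.2 1.441 1.05
v 1.613 2.15 2.876
v 1.75 2.295 4.332
v 2.796 3.728 2.608
v 2.932 3.873 4.065
v 2.708 1.327 2.855
v 2.844 1.472 4.312
v 3.89 2.905 2.588
v 4.027 3.05 4.044
v 1.261 -1.13 -1.524
v 2.011 -1.045 -1.72
v 2.169 0.075 -0.632
v 1.419 -0.01 -0.436
v 1.751 -0.744 -1.993
v 1.909 0.376 -0.904
v 1.304 -0.59 -2.086
v 1.461 0.53 -0.997
v 0.84 -0.643 -1.965
v 0.998 0.477 -0.876
v 0.538 -0.882 -1.675
v 0.695 0.239 -0.587
v 0.511 -1.215 -1.328
v 0.669 -0.095 -0.24
v 0.771 -1.516 -1.056
v 0.929 -0.396 0.033
v 1.219 -1.67 -0.963
v 1.376 -0.55 0.126
v 1.682 -1.617 -1.084
v 1.84 -0.497 0.005
v 1.985 -1.379 -1.373
v 2.142 -0.258 -0.285
v -1.758 3.269 1.764
v -0.965 3.503 2.647
v -1.75 4.378 1.462
v -0.957 4.613 2.345
v -0.383 2.947 0.615
v 0.41 3.182 1.498
v -0.375 4.057 0.313
v 0.418 4.291 1.196
f 1 12 6
f 1 6 2
f 1 2 8
f 1 8 11
f 1 11 12
f 2 6 10
f 6 12 5
f 12 11 3
f 11 8 7
f 8 2 9
f 4 10 5
f 4 5 3
f 4 3 7
f 4 7 9
f 4 9 10
f 5 10 6
f 3 5 12
f 7 3 11
f 9 7 8
f 10 9 2
f 14 13 17
f 14 17 15
f 15 17 18
f 15 18 16
f 17 13 19
f 17 19 18
f 18 19 20
f 18 20 16
f 19 13 21
f 19 21 20
f 20 21 22
f 20 22 16
f 21 13 23
f 21 23 22
f 22 23 24
f 22 24 16
f 23 13 25
f 23 25 24
f 24 25 26
f 24 26 16
f 25 13 27
f 25 27 26
f 26 27 28
f 26 28 16
f 27 13 29
f 27 29 28
f 28 29 30
f 28 30 16
f 29 13 31
f 29 31 30
f 30 31 32
f 30 32 16
f 31 13 33
f 31 33 32
f 32 33 34
f 32 34 16
f 33 13 14
f 33 14 34
f 34 14 15
f 34 15 16
f 36 38 35
f 39 36 35
f 35 38 37
f 37 39 35
f 36 42 38
f 40 36 39
f 40 42 36
f 38 42 37
f 41 39 37
f 37 42 41
f 41 40 39
f 42 40 41
f 44 43 47
f 44 47 45
f 45 47 48
f 45 48 46
f 47 43 49
f 47 49 48
f 48 49 50
f 48 50 46
f 49 43 51
f 49 51 50
f 50 51 52
f 50 52 46
f 51 43 53
f 51 53 52
f 52 53 54
f 52 54 46
f 53 43 55
f 53 55 54
f 54 55 56
f 54 56 46
f 55 43 57
f 55 57 56
f 56 57 58
f 56 58 46
f 57 43 59
f 57 59 58
f 58 59 60
f 58 60 46
f 59 43 61
f 59 61 60
f 60 61 62
f 60 62 46
f 61 43 63
f 61 63 62
f 62 63 64
f 62 64 46
f 63 43 44
f 63 44 64
f 64 44 45
f 64 45 46
f 66 68 65
f 69 66 65
f 65 68 67
f 67 69 65
f 66 72 68
f 70 66 69
f 70 72 66
f 68 72 67
f 71 69 67
f 67 72 71
f 71 70 69
f 72 70 71



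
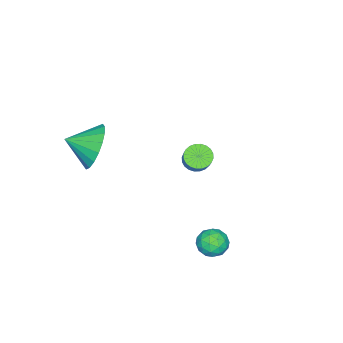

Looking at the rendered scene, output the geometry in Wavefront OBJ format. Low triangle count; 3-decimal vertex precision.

v -3.255 -0.131 -1.083
v -2.786 -0.398 -1.297
v -2.077 0.104 -0.371
v -2.545 0.371 -0.157
v -2.78 -0.201 -1.409
v -2.071 0.301 -0.482
v -2.845 0.007 -1.471
v -2.136 0.508 -0.544
v -2.974 0.193 -1.474
v -2.264 0.695 -0.547
v -3.144 0.331 -1.417
v -2.435 0.832 -0.491
v -3.332 0.398 -1.31
v -2.623 0.899 -0.383
v -3.508 0.384 -1.168
v -2.799 0.886 -0.241
v -3.645 0.292 -1.013
v -2.936 0.794 -0.087
v -3.723 0.136 -0.869
v -3.014 0.638 0.057
v -3.729 -0.061 -0.758
v -3.02 0.441 0.169
v -3.664 -0.268 -0.696
v -2.955 0.233 0.231
v -3.536 -0.455 -0.693
v -2.826 0.047 0.234
v -3.365 -0.592 -0.749
v -2.656 -0.091 0.177
v -3.177 -0.659 -0.857
v -2.468 -0.158 0.07
v -3.001 -0.646 -0.999
v -2.292 -0.144 -0.072
v -2.864 -0.554 -1.153
v -2.155 -0.052 -0.227
v 1.398 -1.76 2.355
v 2.121 -1.67 1.599
v 1.982 -2.68 2.805
v 2.29 -1.396 1.939
v 2.283 -1.195 2.36
v 2.1 -1.105 2.781
v 1.778 -1.145 3.117
v 1.38 -1.307 3.302
v 0.986 -1.559 3.3
v 0.674 -1.85 3.11
v 0.505 -2.123 2.771
v 0.513 -2.325 2.349
v 0.696 -2.414 1.929
v 1.018 -2.374 1.593
v 1.415 -2.212 1.407
v 1.809 -1.961 1.41
v 0.621 3.549 -1.427
v 1.247 3.475 -1.627
v 0.493 2.485 -1.433
v 1.119 2.411 -1.633
v 0.991 2.629 -1.021
v 1.071 3.287 -1.017
v 0.669 2.673 -2.043
v 0.749 3.331 -2.039
v 1.278 2.934 -2.008
v 1.477 2.906 -1.377
v 0.263 3.054 -1.683
v 0.462 3.026 -1.052
v 0.945 3.605 -1.526
v 0.795 2.355 -1.534
v 0.719 2.483 -1.174
v 1.088 2.439 -1.292
v 0.841 3.495 -1.168
v 1.21 3.451 -1.286
v 1.059 2.954 -0.93
v 0.53 2.509 -1.774
v 0.899 2.465 -1.892
v 0.652 3.521 -1.768
v 1.021 3.477 -1.886
v 0.681 3.006 -2.13
v 1.332 3.244 -1.868
v 1.256 2.618 -1.872
v 0.992 2.773 -2.112
v 1.038 3.159 -2.11
v 1.448 3.227 -1.497
v 1.373 2.602 -1.501
v 1.298 2.73 -1.141
v 1.344 3.117 -1.139
v 1.466 2.909 -1.721
v 0.367 3.358 -1.559
v 0.292 2.733 -1.563
v 0.396 2.843 -1.921
v 0.442 3.23 -1.919
v 0.484 3.342 -1.188
v 0.408 2.716 -1.192
v 0.702 2.801 -0.95
v 0.748 3.187 -0.948
v 0.274 3.051 -1.339
f 2 1 5
f 2 5 3
f 3 5 6
f 3 6 4
f 5 1 7
f 5 7 6
f 6 7 8
f 6 8 4
f 7 1 9
f 7 9 8
f 8 9 10
f 8 10 4
f 9 1 11
f 9 11 10
f 10 11 12
f 10 12 4
f 11 1 13
f 11 13 12
f 12 13 14
f 12 14 4
f 13 1 15
f 13 15 14
f 14 15 16
f 14 16 4
f 15 1 17
f 15 17 16
f 16 17 18
f 16 18 4
f 17 1 19
f 17 19 18
f 18 19 20
f 18 20 4
f 19 1 21
f 19 21 20
f 20 21 22
f 20 22 4
f 21 1 23
f 21 23 22
f 22 23 24
f 22 24 4
f 23 1 25
f 23 25 24
f 24 25 26
f 24 26 4
f 25 1 27
f 25 27 26
f 26 27 28
f 26 28 4
f 27 1 29
f 27 29 28
f 28 29 30
f 28 30 4
f 29 1 31
f 29 31 30
f 30 31 32
f 30 32 4
f 31 1 33
f 31 33 32
f 32 33 34
f 32 34 4
f 33 1 2
f 33 2 34
f 34 2 3
f 34 3 4
f 36 35 38
f 36 38 37
f 38 35 39
f 38 39 37
f 39 35 40
f 39 40 37
f 40 35 41
f 40 41 37
f 41 35 42
f 41 42 37
f 42 35 43
f 42 43 37
f 43 35 44
f 43 44 37
f 44 35 45
f 44 45 37
f 45 35 46
f 45 46 37
f 46 35 47
f 46 47 37
f 47 35 48
f 47 48 37
f 48 35 49
f 48 49 37
f 49 35 50
f 49 50 37
f 50 35 36
f 50 36 37
f 51 88 67
f 88 62 91
f 67 91 56
f 88 91 67
f 51 67 63
f 67 56 68
f 63 68 52
f 67 68 63
f 51 63 72
f 63 52 73
f 72 73 58
f 63 73 72
f 51 72 84
f 72 58 87
f 84 87 61
f 72 87 84
f 51 84 88
f 84 61 92
f 88 92 62
f 84 92 88
f 52 68 79
f 68 56 82
f 79 82 60
f 68 82 79
f 56 91 69
f 91 62 90
f 69 90 55
f 91 90 69
f 62 92 89
f 92 61 85
f 89 85 53
f 92 85 89
f 61 87 86
f 87 58 74
f 86 74 57
f 87 74 86
f 58 73 78
f 73 52 75
f 78 75 59
f 73 75 78
f 54 80 66
f 80 60 81
f 66 81 55
f 80 81 66
f 54 66 64
f 66 55 65
f 64 65 53
f 66 65 64
f 54 64 71
f 64 53 70
f 71 70 57
f 64 70 71
f 54 71 76
f 71 57 77
f 76 77 59
f 71 77 76
f 54 76 80
f 76 59 83
f 80 83 60
f 76 83 80
f 55 81 69
f 81 60 82
f 69 82 56
f 81 82 69
f 53 65 89
f 65 55 90
f 89 90 62
f 65 90 89
f 57 70 86
f 70 53 85
f 86 85 61
f 70 85 86
f 59 77 78
f 77 57 74
f 78 74 58
f 77 74 78
f 60 83 79
f 83 59 75
f 79 75 52
f 83 75 79

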